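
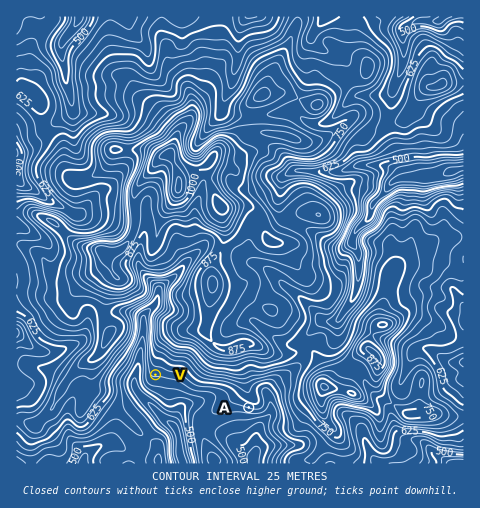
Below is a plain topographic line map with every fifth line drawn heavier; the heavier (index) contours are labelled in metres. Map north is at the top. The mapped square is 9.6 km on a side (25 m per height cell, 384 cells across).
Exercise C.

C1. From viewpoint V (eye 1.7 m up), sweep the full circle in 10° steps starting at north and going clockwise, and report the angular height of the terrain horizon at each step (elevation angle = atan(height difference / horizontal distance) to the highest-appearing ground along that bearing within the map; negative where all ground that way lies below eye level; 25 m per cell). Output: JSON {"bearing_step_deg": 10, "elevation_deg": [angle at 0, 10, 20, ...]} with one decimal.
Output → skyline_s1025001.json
{"bearing_step_deg": 10, "elevation_deg": [7.7, 10.4, 12.5, 13.8, 13.4, 12.8, 12.2, 11.1, 8.4, 5.1, 4.4, 2.2, 1.5, -0.4, -0.0, 0.3, -4.4, -2.3, -0.1, -1.3, -1.4, -1.2, -1.4, 0.1, 2.9, 4.2, 4.7, 5.5, 7.0, 8.2, 9.0, 9.1, 8.7, 7.5, 9.0, 6.5]}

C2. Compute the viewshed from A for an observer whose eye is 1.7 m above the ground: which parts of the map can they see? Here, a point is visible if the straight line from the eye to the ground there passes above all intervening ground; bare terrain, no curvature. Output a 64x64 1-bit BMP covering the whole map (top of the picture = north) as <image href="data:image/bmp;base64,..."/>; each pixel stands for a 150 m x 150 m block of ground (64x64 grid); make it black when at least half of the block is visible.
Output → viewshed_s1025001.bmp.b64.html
<image width="64" height="64" href="data:image/bmp;base64,Qk0+AgAAAAAAAD4AAAAoAAAAQAAAAEAAAAABAAEAAAAAAAACAAATCwAAEwsAAAIAAAAAAAAA////AAAAAAAzBAgP/wAAADMECB//4AAAPwAIH/8AAAAeIDgf/AAAABxwcD//CAAAGHjgP/8QAAAAf+A/xzAAAAB/wA/D8AAAAD+AA8PgAAAAPwAAAeAAAAAeAAAA8AAAAB4AAABgAAAAHgA+AAAAAAAeAB8AAAAAAB8ADwAAAAAADwAPgAAAAAAPAADAAAAAAAcAAAAAAAAABwAAAAAAAAADAAAAAAAAAAAAAAAAAAAAAAAAAAAAAAAAAAAAAAAAAAAAAAAAAAAAAAAAAAAAAAAAAAAAAAAAAAAAAAAAAAAAAAAAAAAAAAAAAAAAAAAAAAAAAAAAAAAAAAAAAAAAAAAAAAAAAAAAAAAAAAAAAAAAAAAAAAAAAAAAAAAAAAAAAAAAAAAAAAAAAAAAAAAAAAAAAAAAAAAAAAAAAAAAAAAAAAAAAAAAAAAAAAAAAAAAAAAAAAAAAAAAAAAAAAAAAAAAAAAAAAAAAAAAAAAAAAAAAAAAAAAAAAAAAAAAAAAAAAAAAAAAAAAAAAAAAAAAAAAAAAAAAAAAAAAAAAAAAAAAAAAAAAAAAAAAAAAAAAAAAAAAAAAAAAAAAAAAAAAAAAAAAAAAAAAAAAAAAAAAAAAAAAAAAAAAAAAAAAAAAAAAAAAAAAAAAAAAAAAAAAAAAAAAAAAAAAAAAAAAAAAAAAAAAAAAAAAAAA=="/>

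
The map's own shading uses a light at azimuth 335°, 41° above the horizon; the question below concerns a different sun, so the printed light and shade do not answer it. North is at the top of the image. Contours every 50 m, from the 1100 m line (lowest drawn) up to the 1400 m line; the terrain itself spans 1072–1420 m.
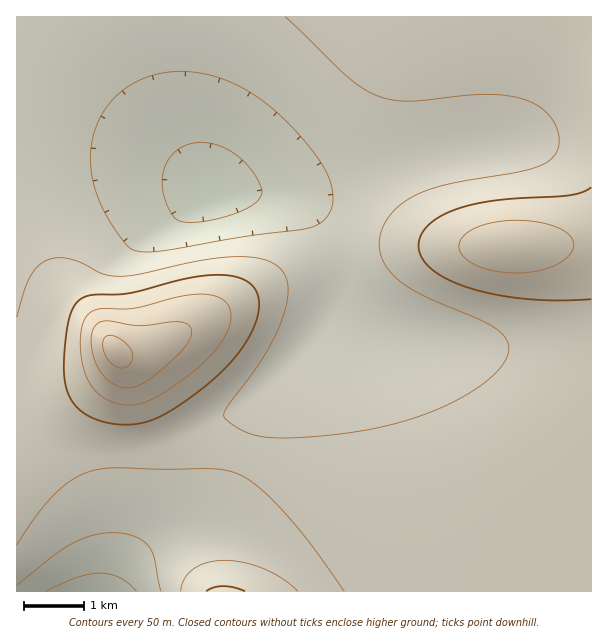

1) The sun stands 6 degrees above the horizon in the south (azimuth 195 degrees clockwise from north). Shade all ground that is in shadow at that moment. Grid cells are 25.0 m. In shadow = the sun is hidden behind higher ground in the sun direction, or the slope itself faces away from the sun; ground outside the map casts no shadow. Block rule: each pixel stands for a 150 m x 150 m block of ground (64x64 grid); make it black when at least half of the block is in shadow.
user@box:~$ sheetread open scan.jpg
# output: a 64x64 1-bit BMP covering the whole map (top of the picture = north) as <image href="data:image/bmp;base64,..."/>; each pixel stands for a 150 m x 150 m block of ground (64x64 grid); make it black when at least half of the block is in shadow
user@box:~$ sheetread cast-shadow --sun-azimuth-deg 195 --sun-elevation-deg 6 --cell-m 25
<image width="64" height="64" href="data:image/bmp;base64,Qk0+AgAAAAAAAD4AAAAoAAAAQAAAAEAAAAABAAEAAAAAAAACAAATCwAAEwsAAAIAAAAAAAAA////AAAAAAAAAAPwAAAAAAAAB+AAAAAAAAAD4AAAAAAAAAHAAAAAAAAAAAAAAAAAAAAAAAAAAAAAAAAAAAAAAAAAAAAAAAAAAAAAAAAAAAAAAAAAAAAAAAAAAAAAAAAAAAAAAAAAAAAAAAAAAAAAAAAAAAAAAAAAAAAAAAAAAAAAAAAAAAAAAAAAAAAAAAAAAAAAAAAAAAAAAAAAAAAAAAAAAAAAAAAAAAAAAAAAAAAAAAAAAAAAAAAAAAAAAAAAAAAAAAAAAAAAAAAAAAAAAAAAAAAAAAAAAAAAAAAAAAAAGAAAAAAAAAA8AAAAAAAAAH4AAAAAAAAA/4AAAAAAAAD/4AAAAAAAAf/8AAAAAAAA//8AAAAAAAD//8AAAAAAAP//4AAAAAAAf//wAAAAAAB///AAAAAAAD//8AAAAAAAP//4AAAAAAAf//gAAAAAAB//+AAAP+AAD//wAAB/8AAH//AAAH/wAAf/4AAAf/AAA//AAAA/8AABgAAAAB/gAAAAAAAAB8AAAAAAAAAAAAAAAAAAAAAAAAAAAAAAAAAAAAAAAAAAAAAAAAAAAAAAAAAAAAAAAAAAAAAAAAAAAAAAAAAAAAAAAAAAAAAAAAAAAAAAAAAAAAAAAAAAAAAAAAAAAAAAAAAAAAAAAAAAAAAAAAAAAAAAAAAAAAAAAAAAAAAAAAAAAA=="/>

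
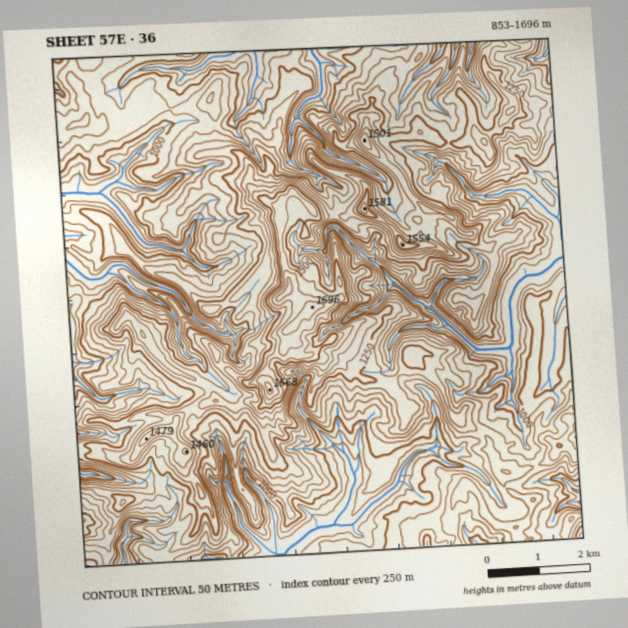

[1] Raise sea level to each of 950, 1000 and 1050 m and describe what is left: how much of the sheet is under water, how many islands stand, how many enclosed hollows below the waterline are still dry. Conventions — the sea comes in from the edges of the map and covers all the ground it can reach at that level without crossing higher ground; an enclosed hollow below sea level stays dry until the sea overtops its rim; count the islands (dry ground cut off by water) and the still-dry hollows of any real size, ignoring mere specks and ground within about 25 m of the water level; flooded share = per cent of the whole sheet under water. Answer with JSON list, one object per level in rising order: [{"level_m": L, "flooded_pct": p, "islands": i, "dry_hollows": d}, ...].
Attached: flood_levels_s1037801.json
[{"level_m": 950, "flooded_pct": 13, "islands": 0, "dry_hollows": 0}, {"level_m": 1000, "flooded_pct": 23, "islands": 0, "dry_hollows": 0}, {"level_m": 1050, "flooded_pct": 35, "islands": 0, "dry_hollows": 0}]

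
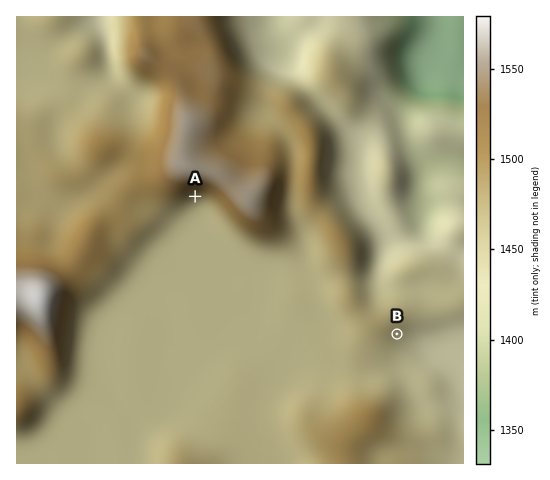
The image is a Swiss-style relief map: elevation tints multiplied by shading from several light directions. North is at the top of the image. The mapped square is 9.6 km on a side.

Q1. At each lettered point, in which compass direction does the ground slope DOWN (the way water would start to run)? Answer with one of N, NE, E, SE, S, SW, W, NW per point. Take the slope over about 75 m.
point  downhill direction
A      S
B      SE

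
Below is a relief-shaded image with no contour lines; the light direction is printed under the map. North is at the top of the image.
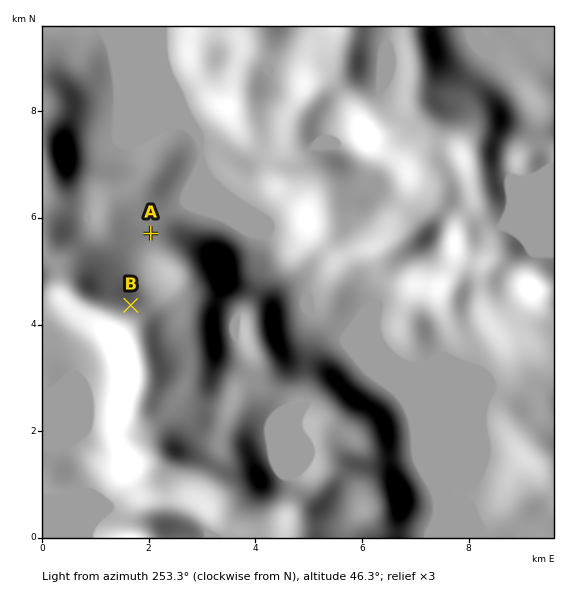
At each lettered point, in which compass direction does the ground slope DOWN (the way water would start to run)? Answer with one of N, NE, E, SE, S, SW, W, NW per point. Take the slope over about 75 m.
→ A N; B N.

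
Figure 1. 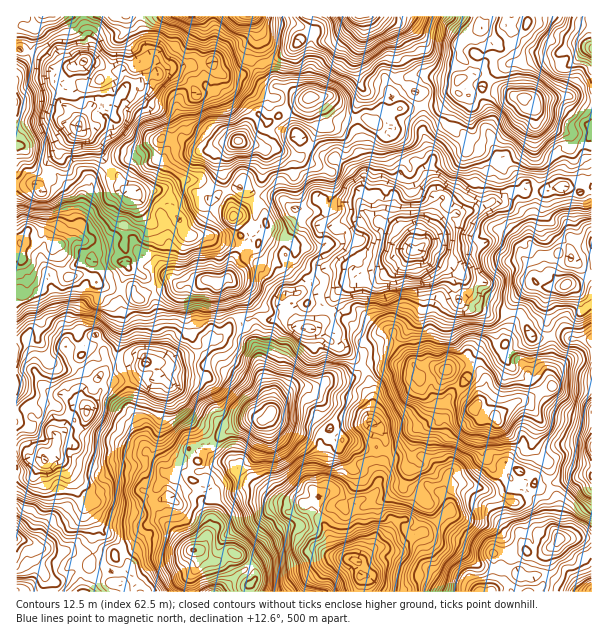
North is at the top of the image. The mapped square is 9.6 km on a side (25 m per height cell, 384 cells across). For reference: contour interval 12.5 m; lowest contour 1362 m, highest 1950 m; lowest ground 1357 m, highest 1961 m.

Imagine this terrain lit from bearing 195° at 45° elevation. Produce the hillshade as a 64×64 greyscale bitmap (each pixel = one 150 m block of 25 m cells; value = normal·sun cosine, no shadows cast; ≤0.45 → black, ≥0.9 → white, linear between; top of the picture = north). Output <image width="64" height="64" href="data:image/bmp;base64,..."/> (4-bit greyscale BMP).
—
<image width="64" height="64" href="data:image/bmp;base64,Qk12CAAAAAAAAHYAAAAoAAAAQAAAAEAAAAABAAQAAAAAAAAIAAATCwAAEwsAABAAAAAAAAAAAAAAABEREQAiIiIAMzMzAERERABVVVUAZmZmAHd3dwCIiIgAmZmZAKqqqgC7u7sAzMzMAN3d3QDu7u4A////AO27mau6mIm93e3e/JiHRCIQATRWaZunZohjRXVVeJq83bl4mpmIis3d3N3sp3UzMzIRNXiJmqhmd1NWd3iJms27qHiIiZmazcy7u8u5YjNERCI2m7h3iGVDNoiKu7urvKqpmZmZqau7q7uqmrlBIjNFVXm7uHZ2ZCJJqqq7u8uqqpmIiIh4u6iImYh3ZBASJXibzMuZmHVmVWiIiamry7qHZVVWdlirqYZUZ2QQABJZq73u3Lu6dniHZUVoeImqqTMzRERmiauqljJWdRABI3mprN3d3LqZqXZTNXd4d1VVEzRVVGeZmZqWVFZkMiEzZ3i8zN3cqby4ZXZmY0VkIhAkRFZmZ3iZmXZnVDMzM0RlaLu7vMzN3bl5qYZBI0IyATIiNWeIeJqoZol0QzNWZ3Z4mZqqve7bmauodlZVRFMhERNVaJmZq6mJqYdlRniamoiIm7qs3KiKuodompdmUxAiRWVoq6qZibuqiHZXmry6q6vMupq7qJqpiaqqmIhSElVVVXiquod5qqmHVGmr3cvd7tuqqqu7upq925iJqWRVVURGiZm6mIiIiIdVi93tzO7/2pq7qrurvN7Kiby6iHc1d2iIiaqql2eZmIm87/3N7u7aqrqqqrze7amszKh4dXmqiXiJmZmFVoiJu87//czczLupmau83v/9zdy6h2dTq8mYmZmYd2RFZni87//sqqqpmHd5vN3e//7/7Kuoh2XMqKmod3dlREQ0aJvv/suZiZhkRXq8zN3f///bvMqYeKmaupZVaHVEUyRoic3cuXaKqFVnq7u7y83d3KvMuIiHiJq6d2ZndkRDJGdniZiXVYq5iJvMy7y7u8qYm8uHiHWpiZh5qGZUMhMzQ0VURVQ2q6mJvM3e3bupiHZ6uYqpd7qIeJu5ZDIRI0QgEzI0M0iqiJmrzd7cu6dWZVZ3m7h5iImqq6h2QyRWdkIzM0QzWIiZmJvMzLq8t1VkM0aahWdWm8u6mZl1Z4mZh3VEZCIzNHd4m9y6mby5d2NEZnZEZ2i8uqqqqnZ4maqql2ZkERABIjWbu6mIqZmXRFZ3ZEZ4irp2mqqpiImqupmHZlMiEAEAFpqZdlZUV4ZEd1RDNXiKuGeZmbqqzM3Ll2d3UzMhNBJYqZhjIyEVdUaWMiMiRYqoiamKzc3u7duXd4ZCMhFFV5qqqXMhEANER4ZEVUNWqqmrqazu3u7dyqmphkMiA1aJqYmpZDIiIREmZmmoearLuqzM7/3d3MzLvMuXVURYmZqoh3ZVMzMgACVWi7qs3M3LzN7/283c3t3e3bqYd5vLmYh2MzREMyESV3isu7zdzd3e7v66zczf7u/u3bmImqmHZlMQJFVVRGeIq83M3cusvN7u26q7m97u//7tuYiIiHZTIQESNVZoeIis7c3uyqqrzdy6mYd6vMzd3cqZq7qZh1QzIgESNWd4eJzcu8yZqpmrqph3ZXqoiZmJh3m8y5iHd3ZTIQE0Zom7qpmIdmi6mrl3d2ZomXVFRDVFaau6mHiJmGUyM0V4q93Jh3dTWambuXd3Z4qXQyIiI0aJmaqZmaqYdVREZ5q7q6mGd3aJmaupiZh4mXVDMiJEaKqZqqqrqqh3Zmd3m7l3eYdniaqJmYeal3iXVWZURGeJmZmYh4iZmIiZqYmaqYZmZkZqmWiHVoh1Z3VWdmiZq6mJmXVFZndmaKu8u5mZuXRURVh4RURVZlRWVGeGi8zNuYmGVWd4dlV6rM3LqHiYZURVZVUgATVlREQ0aYes3MuoiFRXiZp3aKvM3cyodlVFVVZTMQAAAzRDMzRoeby5l1V2RImImYebu83tuqqYZVZVVTIhAAEiNDREVneKu5mGRYdpy4ipiKu7zcuqvMupmGZVMzNFZ1RFZWeaqZu5iahomqzcvMyaq7zMuqzc3My5iIdmd4mphmZleb3dzKmaypq7vMvO3KvMzduqzu7M3Mq7yrupq6hldlaL3e3czM3LvMvMu8y5rN3duqvN7ty7u97czLq7lkZTNZzMvLzN7cze3cyqqYe83dy6qrzN3Lqc7svMurp2VSIliZqrurvLze7cuoiYmszN3dy6vLu6qazduruql1VUESVFabqpl4mr25iGZ5vNy83d3Lvdypmb3u27uqlkI1QzZkJGh3iGd4dmVnZ5rN26vMu5m93KqZvv7sy5h2QkRXiYZEQhJWZWQyRoib3bupq7mIibzKu6vN7tupiIdlVoq6l3ZBAUQyIQJHiKztupmZiImazLvdzd7duoiZmHZ4m7mYl1RWZCAAE1Z3i9zLqGVXiYm7vdzN7syoeKqWVXirqqmHZnh2RDMzRXiKqqmFVFeHZ5q8ypzcqXZoqXVEWJqru5h2ZVZ4dlVWeZhlQyE1iIZ4qquoipdkQjVVVURYiImqqqlkRYl2eGdnZCAAACeId5q6mYiZcyIQASRUVniGZ3mruphnd2eap0MgAQAANVZWeJiIiJhkMhASNEJXmZiIm8y6q6qYibzJdCEjIRIiNEVVVoiHeIhlQ1ZjNHm6u8zN3Km8zMvMzLu4UzMhEhABNERGiZiJmph3eHQqu7zN7d3cu93M7u7cu7lmVDIyIAACRGeJmqqZmZiYdm3MzMzMy8vN7t7u3e3Lp3iXdkISEAEkeHeKqoeKqpmJq7vNy7zMvM3v//7d/+2meZd2MQIzIzV3dViZeJqqqpmZm93Lvd3Lve///c7//ZZ4dVQgAkVWVWdkV4iImZm6iI"/>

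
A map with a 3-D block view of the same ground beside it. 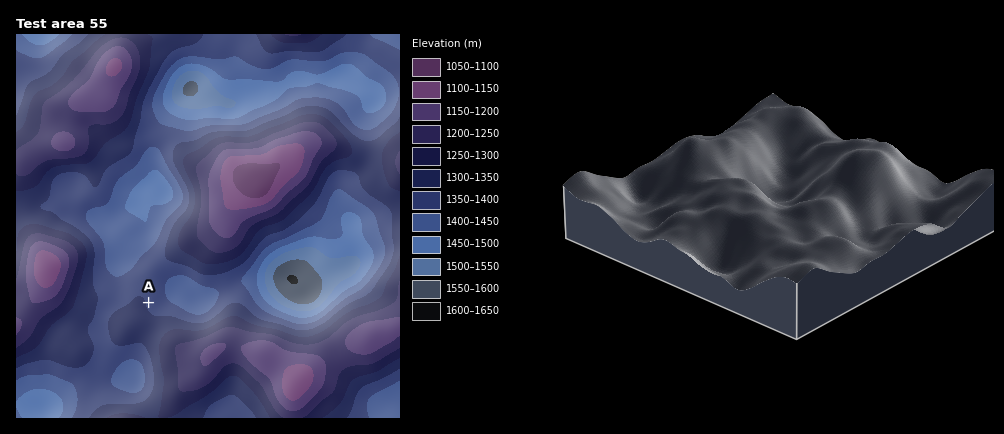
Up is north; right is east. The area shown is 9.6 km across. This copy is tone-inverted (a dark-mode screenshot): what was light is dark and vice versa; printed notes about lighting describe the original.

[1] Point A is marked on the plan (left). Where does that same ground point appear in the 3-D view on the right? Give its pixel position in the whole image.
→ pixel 798 224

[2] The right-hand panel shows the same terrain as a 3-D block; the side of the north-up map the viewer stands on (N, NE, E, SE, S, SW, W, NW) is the SW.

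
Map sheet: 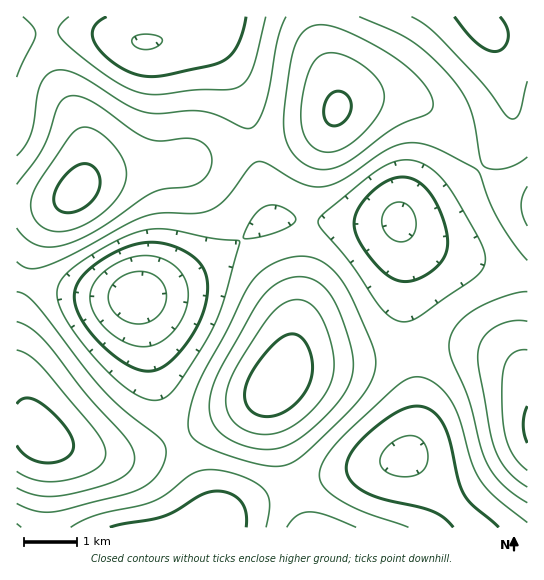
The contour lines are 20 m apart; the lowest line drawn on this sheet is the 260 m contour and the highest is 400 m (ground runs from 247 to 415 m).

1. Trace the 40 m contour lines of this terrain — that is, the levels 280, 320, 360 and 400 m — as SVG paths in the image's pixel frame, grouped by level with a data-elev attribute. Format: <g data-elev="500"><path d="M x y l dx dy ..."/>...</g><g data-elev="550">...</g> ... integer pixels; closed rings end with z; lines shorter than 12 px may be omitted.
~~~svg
<g data-elev="280"><path d="M402 477l-11-3-7-4-4-7 1-6 5-9 9-8 11-4 9 0 6 3 5 7 2 8-1 9-4 7-5 4-7 2z"/><path d="M137 346l-19-8-16-13-10-16-2-8 0-8 3-8 5-7 17-14 20-7 11-1 9 1 16 6 11 11 6 15-1 16-7 17-13 15-14 8z"/><path d="M395 241l-6-4-4-6-3-6 0-7 2-7 5-5 5-3 7-1 6 3 6 6 3 8 0 8-2 7-5 6-7 2z"/><path d="M141 49l-6-3-3-4 1-4 4-2 14-2 8 3 3 2-1 4-5 4-7 2z"/></g><g data-elev="320"><path d="M71 527l11-6 15-6 56-13 13-8 25-20 10-3 9-1 13 1 17 4 14 7 9 7 5 6 2 8-4 24"/><path d="M408 527l-43-15-24-11-17-14-4-6-1-7 2-8 5-9 19-23 53-49 9-6 10-2 8 1 8 4 14 13 11 20 13 46 9 18 15 18 32 26"/><path d="M147 399l-14-6-16-13-20-20-19-23-12-18-7-14-2-12 3-11 10-12 23-16 29-16 21-8 12-1 12 0 46 9 26 3 0 4-17 60-7 18-9 18-24 38-11 14-10 7z"/><path d="M398 321l-9-5-10-10-26-40-32-37-3-7 1-4 6-5 51-42 17-9 16-2 10 2 10 5 9 7 9 11 32 54 5 12 1 10-2 8-7 8-54 38-13 6z"/><path d="M243 238l3-8 7-12 6-8 7-4 8-1 8 2 9 6 5 5 0 3-4 4-13 6-21 6z"/><path d="M527 81l-8 32-4 5-5 0-5-4-22-31-41-43-16-15-15-8"/><path d="M23 17l10 10 3 8-19 42"/><path d="M266 17l-13 50-6 12-6 7-12 4-34 0-40 5-17-3-17-7-24-16-28-23-8-8-3-7 2-6 9-8"/></g><g data-elev="360"><path d="M17 488l14 6 15 2 16 0 20-5 27-7 14-7 8-8 4-11-3-9-6-11-40-44-39-50-16-15-14-7"/><path d="M257 449l12 0 12-1 10-5 11-6 17-15 16-16 10-13 6-14 2-12-1-13-12-41-7-14-6-9-8-7-9-5-12-1-12 2-11 6-10 9-11 15-30 53-12 25-2 12-1 11 2 9 5 8 6 7 10 7 11 4z"/><path d="M527 321l-17 0-18 8-11 12-2 8-1 8 11 72 6 21 6 11 7 10 9 9 10 7"/><path d="M17 228l10 12 12 6 15 1 17-4 30-15 52-35 12-4 24-2 10-5 6-4 4-7 3-6 0-8-4-10-9-6-12-3-25 3-13-2-15-8-41-29-12-5-10-1-6 2-6 6-16 43-8 14-18 23"/><path d="M527 186l-4 9-2 10 2 10 4 11"/><path d="M315 169l15 0 15-6 49-35 33-14 5-4 1-5-2-10-8-12-11-12-15-12-19-12-25-13-18-7-13-2-9 1-7 3-6 6-5 10-5 22-6 51 1 17 6 15 11 12z"/></g><g data-elev="400"><path d="M17 445l5 8 7 5 9 4 9 1 11-1 8-4 6-5 2-7-2-8-6-11-11-12-12-10-9-6-7-1-5 1-5 5"/><path d="M259 415l12 1 14-5 13-10 10-14 4-14 0-15-6-15-8-8-9-1-12 7-16 18-12 18-4 13 0 11 5 9z"/><path d="M527 406l-3 8-1 11 1 9 3 9"/><path d="M66 213l9-1 8-4 8-6 6-8 3-8 0-8-3-8-6-5-8-1-8 3-9 7-8 12-4 9 0 8 5 7z"/><path d="M330 125l5 1 6-2 5-5 4-6 1-7-1-7-3-4-5-3-5-1-4 2-8 9-1 13 2 6z"/></g>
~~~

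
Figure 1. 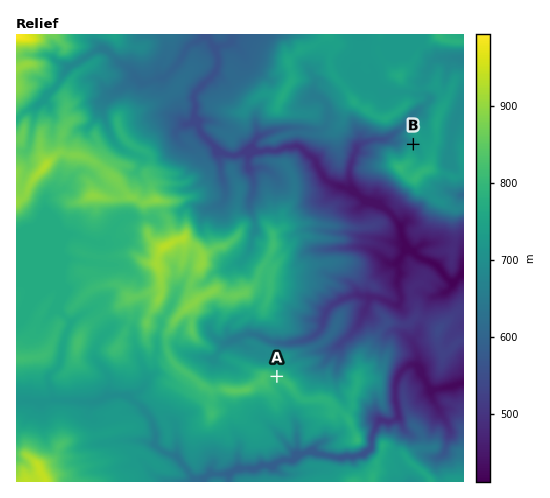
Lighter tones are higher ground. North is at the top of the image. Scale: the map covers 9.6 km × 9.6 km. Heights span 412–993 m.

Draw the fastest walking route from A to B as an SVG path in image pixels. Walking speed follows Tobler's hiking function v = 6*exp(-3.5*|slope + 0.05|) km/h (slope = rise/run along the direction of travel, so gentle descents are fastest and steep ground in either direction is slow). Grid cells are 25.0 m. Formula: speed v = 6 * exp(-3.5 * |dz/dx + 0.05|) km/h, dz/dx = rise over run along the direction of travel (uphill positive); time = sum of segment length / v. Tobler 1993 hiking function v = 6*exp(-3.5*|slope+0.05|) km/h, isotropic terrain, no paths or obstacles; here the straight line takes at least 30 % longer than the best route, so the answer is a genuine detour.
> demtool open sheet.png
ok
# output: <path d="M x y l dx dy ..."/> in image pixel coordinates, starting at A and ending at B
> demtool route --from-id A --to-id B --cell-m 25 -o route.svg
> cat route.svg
<path d="M277 376l3-3 10-5 18-18 7-4 8-8 5-9 0-14 4-7 3-4 1-2 4-4 11-6 4-3 9-5 3-2 1-2 0-3 3-7 0-2 1-2 0-13 2-3 3-3 5-8 7-4 3-3 1-3 0-10 2-2 0-24-7-14-6-6-3-4 0-3 2-2 2-2 3-7 2-1 2-2 3 0 3 2 3 0 3-2 7-7 2-1 2 0"/>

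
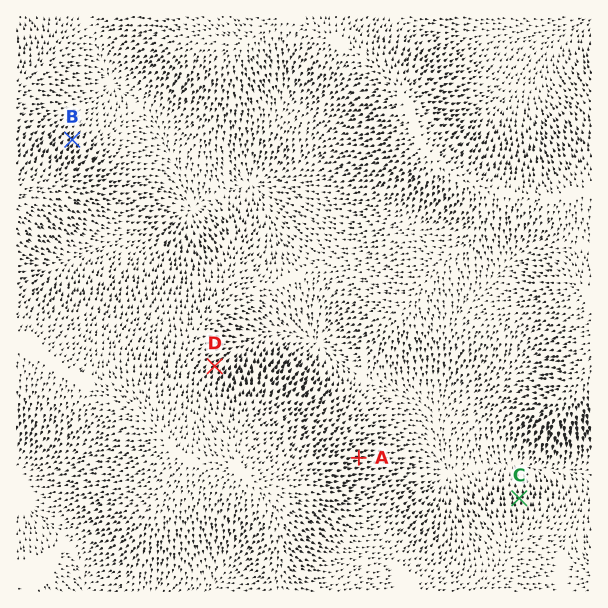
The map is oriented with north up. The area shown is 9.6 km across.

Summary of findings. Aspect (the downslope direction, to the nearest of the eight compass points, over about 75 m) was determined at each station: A E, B NE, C N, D NE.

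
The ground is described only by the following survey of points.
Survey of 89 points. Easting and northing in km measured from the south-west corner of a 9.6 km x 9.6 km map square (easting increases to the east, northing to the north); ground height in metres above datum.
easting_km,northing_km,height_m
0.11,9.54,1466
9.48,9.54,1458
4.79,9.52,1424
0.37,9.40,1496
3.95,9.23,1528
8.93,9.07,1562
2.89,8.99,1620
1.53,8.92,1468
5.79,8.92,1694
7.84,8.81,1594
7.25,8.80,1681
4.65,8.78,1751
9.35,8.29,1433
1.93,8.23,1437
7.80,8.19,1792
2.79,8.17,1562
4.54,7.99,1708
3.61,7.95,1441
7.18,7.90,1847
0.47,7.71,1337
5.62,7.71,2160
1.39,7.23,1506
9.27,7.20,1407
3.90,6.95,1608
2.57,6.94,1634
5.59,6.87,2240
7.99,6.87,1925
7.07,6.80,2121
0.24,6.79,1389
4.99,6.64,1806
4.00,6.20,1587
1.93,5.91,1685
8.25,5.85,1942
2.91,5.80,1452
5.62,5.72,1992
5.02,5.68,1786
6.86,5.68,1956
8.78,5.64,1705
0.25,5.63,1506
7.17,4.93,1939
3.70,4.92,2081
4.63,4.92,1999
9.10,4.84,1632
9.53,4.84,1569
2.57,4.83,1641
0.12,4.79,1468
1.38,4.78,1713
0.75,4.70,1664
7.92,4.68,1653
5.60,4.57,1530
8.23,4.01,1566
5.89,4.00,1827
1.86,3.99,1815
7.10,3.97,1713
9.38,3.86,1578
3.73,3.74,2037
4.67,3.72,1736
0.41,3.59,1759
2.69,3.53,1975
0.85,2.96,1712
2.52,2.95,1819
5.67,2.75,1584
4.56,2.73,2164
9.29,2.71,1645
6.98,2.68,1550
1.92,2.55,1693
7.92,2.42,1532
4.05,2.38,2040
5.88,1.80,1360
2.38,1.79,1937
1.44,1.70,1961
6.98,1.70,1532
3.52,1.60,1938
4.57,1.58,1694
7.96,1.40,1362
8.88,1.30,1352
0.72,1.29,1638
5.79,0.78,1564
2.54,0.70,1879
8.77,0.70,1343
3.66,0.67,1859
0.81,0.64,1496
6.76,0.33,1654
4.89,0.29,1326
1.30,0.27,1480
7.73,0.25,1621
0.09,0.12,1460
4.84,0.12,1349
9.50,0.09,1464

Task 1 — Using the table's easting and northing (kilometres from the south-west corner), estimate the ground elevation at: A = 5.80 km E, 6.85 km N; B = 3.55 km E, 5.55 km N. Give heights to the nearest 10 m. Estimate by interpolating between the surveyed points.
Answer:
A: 2290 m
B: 1680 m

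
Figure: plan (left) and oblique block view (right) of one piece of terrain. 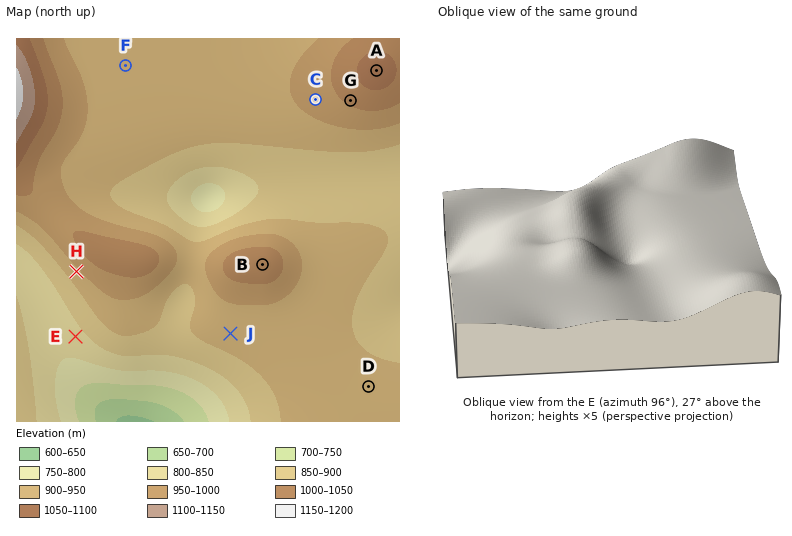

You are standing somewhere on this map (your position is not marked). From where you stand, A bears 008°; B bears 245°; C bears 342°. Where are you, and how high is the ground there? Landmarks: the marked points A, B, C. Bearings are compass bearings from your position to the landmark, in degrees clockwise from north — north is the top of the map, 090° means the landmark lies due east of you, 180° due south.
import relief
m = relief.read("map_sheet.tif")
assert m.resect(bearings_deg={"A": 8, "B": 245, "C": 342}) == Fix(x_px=355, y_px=221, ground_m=900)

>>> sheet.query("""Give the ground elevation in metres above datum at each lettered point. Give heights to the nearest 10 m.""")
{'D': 920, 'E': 830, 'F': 940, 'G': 1010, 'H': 940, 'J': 920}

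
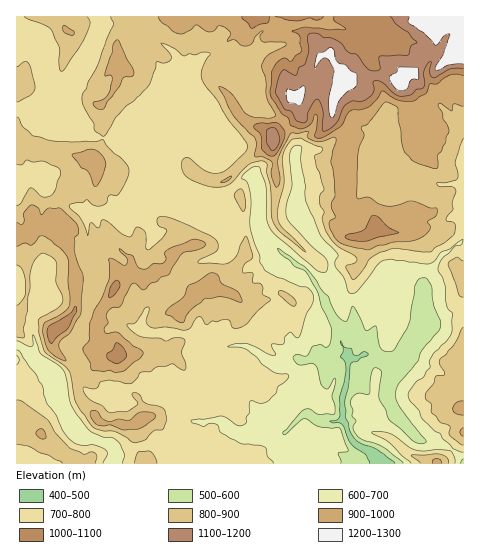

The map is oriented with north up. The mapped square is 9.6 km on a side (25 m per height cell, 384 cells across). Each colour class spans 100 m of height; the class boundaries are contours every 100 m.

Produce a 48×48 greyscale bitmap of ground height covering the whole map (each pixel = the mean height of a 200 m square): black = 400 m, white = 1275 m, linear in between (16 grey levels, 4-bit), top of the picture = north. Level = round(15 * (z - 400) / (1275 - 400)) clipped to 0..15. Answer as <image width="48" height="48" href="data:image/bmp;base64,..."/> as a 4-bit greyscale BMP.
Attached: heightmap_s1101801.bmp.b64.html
<image width="48" height="48" href="data:image/bmp;base64,Qk32BAAAAAAAAHYAAAAoAAAAMAAAADAAAAABAAQAAAAAAIAEAAATCwAAEwsAABAAAAAAAAAAAAAAABEREQAiIiIAMzMzAERERABVVVUAZmZmAHd3dwCIiIgAmZmZAKqqqgC7u7sAzMzMAN3d3QDu7u4A////AGZnd4h1VWd2ZmZmZmZlVVREQzIRJGeIZGd4h3ZlVWd2ZmZmZmZVRFREQyETVmVVVXiIhlVVVnd2ZmZmZVVVRFVEQiNFZUNFZ4iYZUVneIh3dmZVVVREREVEQkVVRDRWeIiHVVaZmZmHZlVVVVVEREQiIkREM0VneIh2VViXd4mIZmZmZlVVVUNEIkRDM0Z4iXZlVXh3Znd2ZmZmZlVVVUREIkRDNFZ4iWZVRXdmZnZmVmdmZlVVVURDIjMzNGd4iGZVRXd3d3ZmVmZmZmZlVURDMjNDNFZ3iGVVVoiIiHdmZnZmZmZlVUQzMjMzM0VneFVVV4iZqYh3d3ZmZmZVREQyMiMzIzRXiFVWmImqu5mIh2ZWZmVVRDMzISIjMzRXeFVpmImqqpiHh2ZVVVVVVEQzIiIzMzNFeHZ6qHiZqYd3d2ZmZmZmVVREIyM0QzM0V3Z6uoiZh3d3d3Z2Z3ZmZVREIzM0QzM0V4Z4q5iZh3d4iYd3d3dmZmVDMzRERDM0VnZneaeZiHd4mZiHiId3Z2VDRERERDM0VndmeKd6qYd3iamIiYd3d2ZDVERERDM0Z3dmeJh5qYiHeJqZmYd3dmU0RVVEREM0Z3dneJh4qpmYiImZiId2ZVRFRmVURENFZ3d3eJh3mZmZmHiIiHdlVERVV3ZVRERFd3d3eJh4mZiJmHd3d3ZUREVlZ3dlVVVVd4h3iYd4iYd4mYh3Z4ZURGZVVnh2ZmdlZpmImYd4iId3iZmHZnZERnVVeZqZiIh3ZZmZqZd4h3dneIh2ZmVFZ1VXmru6qqmHdpmaqZd3dndnd3ZmVmRGdVVomqq6qqmHdomZqXZmZmZndmZVVmRHZVVomZqqqpmYdnmIh3Z2ZmZmZlVVVnRHZVV4mZmZmZmYdnd3iHeHdlZVVVVVZ3VHZVZ4mZmIiIiIdnd3eIeId2VVVVZmZmRXdVVompiIiIiHdnd3d4iYh2ZlZniIh1RYhVZ4mpiIiId3dnd3d4mZiGZmZ3d3eGVpdVZ4mpiIiIiIhnd3eJmph2ZWZ3dmZ4d5dVZ4mpiIiJmYhneIiImYdmZmZnZmZnirhVZ4mpiIiJmZh4d3d3d3ZmVmZmZmZni9t2eImpiIiaqZh3d2ZmZ3dmZmZmZmZ4m9uZm7qpiIiaqZh3ZmZmZ3dmZmZmZmaJqqq8u9upmIiaqph3ZmZmeId2ZmZmZmeZiIrNu92qmYiaqpiHZmZmeZh3ZmZmZniYeJzezO7LuomqqZmXdmZmeIiHdmZmZnmHeL3u3O7d26vMqZmohmZmeImId2ZmZ4h3eL3e3d/u3M7tyqqodmdmaImYh2ZmaId3eLzN3d7u3N7u3Lqndmd2Z4mYh3dmaHd3iau83d7tzN3u3O3GZmd2ZomYd3d3d3d3iJqr3u3cvMzN3e/2ZmeHZnmId3d3d4iIiImaze3Lu7u83d71VmeIdniId3iIiIiZmZmazcy7u7u83u7lZniYdmeId4iZiYiaqZqqu6qru7vN7+7md4iIdmeHeJmZmZmqu6qqqqq7u7ze/+7g=="/>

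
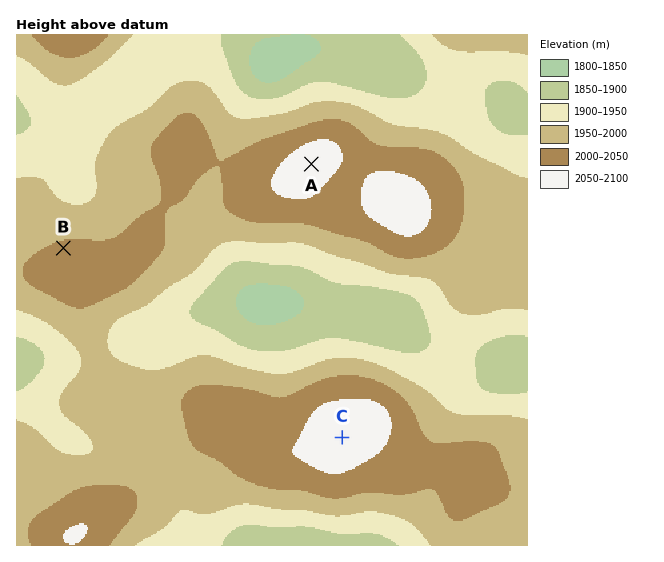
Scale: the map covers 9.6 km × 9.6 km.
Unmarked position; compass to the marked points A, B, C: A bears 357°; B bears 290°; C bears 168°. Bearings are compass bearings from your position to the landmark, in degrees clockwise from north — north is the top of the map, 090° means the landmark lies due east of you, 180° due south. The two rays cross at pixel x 321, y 342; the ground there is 1900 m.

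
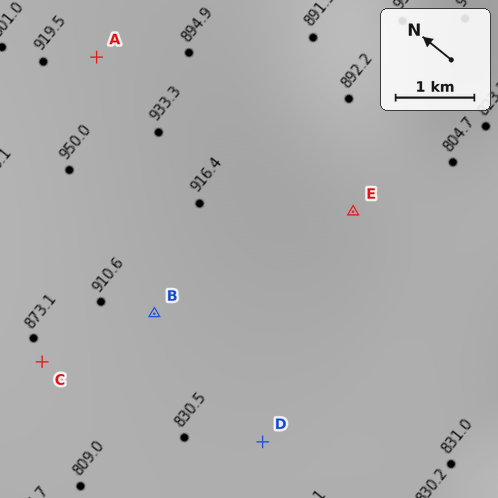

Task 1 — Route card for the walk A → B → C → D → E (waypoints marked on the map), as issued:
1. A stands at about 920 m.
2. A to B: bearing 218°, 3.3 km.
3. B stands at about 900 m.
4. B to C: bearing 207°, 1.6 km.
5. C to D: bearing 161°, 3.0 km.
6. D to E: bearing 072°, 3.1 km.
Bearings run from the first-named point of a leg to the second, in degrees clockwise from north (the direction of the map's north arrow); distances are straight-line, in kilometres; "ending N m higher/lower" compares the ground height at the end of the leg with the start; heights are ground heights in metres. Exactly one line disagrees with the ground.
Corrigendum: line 4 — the bearing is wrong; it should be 298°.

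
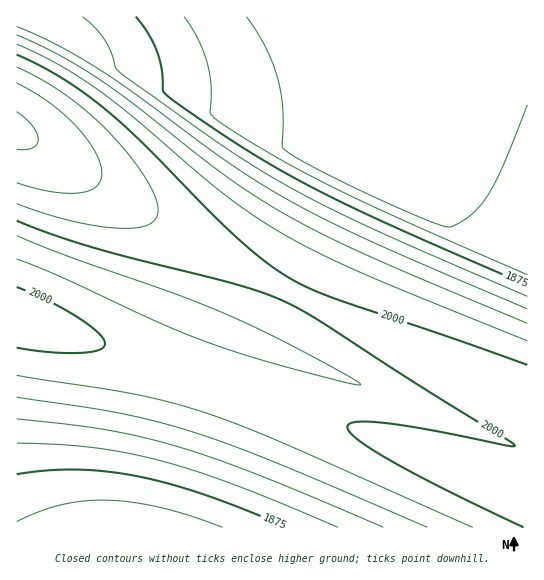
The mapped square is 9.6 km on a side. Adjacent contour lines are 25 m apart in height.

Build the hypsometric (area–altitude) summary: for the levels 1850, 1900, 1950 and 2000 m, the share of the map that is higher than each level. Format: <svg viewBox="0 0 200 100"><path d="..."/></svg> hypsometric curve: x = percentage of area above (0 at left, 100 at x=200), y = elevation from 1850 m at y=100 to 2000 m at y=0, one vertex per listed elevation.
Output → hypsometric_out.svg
<svg viewBox="0 0 200 100"><path d="M151 100l-22-33-22-34-65-33"/></svg>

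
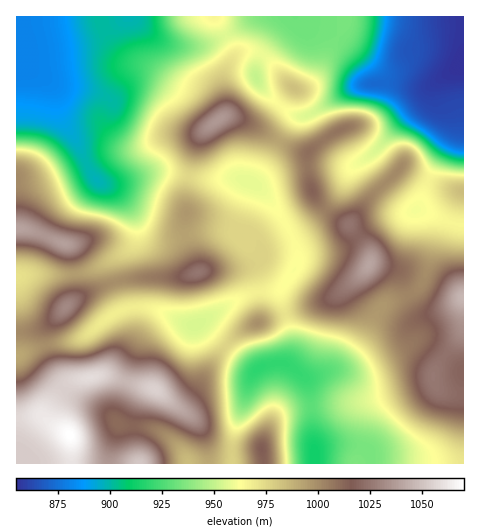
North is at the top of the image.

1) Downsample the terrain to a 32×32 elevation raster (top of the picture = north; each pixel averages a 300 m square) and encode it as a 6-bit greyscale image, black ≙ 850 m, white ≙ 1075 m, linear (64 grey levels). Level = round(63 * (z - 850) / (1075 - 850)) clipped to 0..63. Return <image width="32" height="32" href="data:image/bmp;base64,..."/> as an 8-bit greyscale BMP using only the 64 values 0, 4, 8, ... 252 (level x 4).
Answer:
<image width="32" height="32" href="data:image/bmp;base64,Qk02CAAAAAAAADYEAAAoAAAAIAAAACAAAAABAAgAAAAAAAAEAAATCwAAEwsAAAABAAAAAAAAAAAAAAEBAQACAgIAAwMDAAQEBAAFBQUABgYGAAcHBwAICAgACQkJAAoKCgALCwsADAwMAA0NDQAODg4ADw8PABAQEAAREREAEhISABMTEwAUFBQAFRUVABYWFgAXFxcAGBgYABkZGQAaGhoAGxsbABwcHAAdHR0AHh4eAB8fHwAgICAAISEhACIiIgAjIyMAJCQkACUlJQAmJiYAJycnACgoKAApKSkAKioqACsrKwAsLCwALS0tAC4uLgAvLy8AMDAwADExMQAyMjIAMzMzADQ0NAA1NTUANjY2ADc3NwA4ODgAOTk5ADo6OgA7OzsAPDw8AD09PQA+Pj4APz8/AEBAQABBQUEAQkJCAENDQwBEREQARUVFAEZGRgBHR0cASEhIAElJSQBKSkoAS0tLAExMTABNTU0ATk5OAE9PTwBQUFAAUVFRAFJSUgBTU1MAVFRUAFVVVQBWVlYAV1dXAFhYWABZWVkAWlpaAFtbWwBcXFwAXV1dAF5eXgBfX18AYGBgAGFhYQBiYmIAY2NjAGRkZABlZWUAZmZmAGdnZwBoaGgAaWlpAGpqagBra2sAbGxsAG1tbQBubm4Ab29vAHBwcABxcXEAcnJyAHNzcwB0dHQAdXV1AHZ2dgB3d3cAeHh4AHl5eQB6enoAe3t7AHx8fAB9fX0Afn5+AH9/fwCAgIAAgYGBAIKCggCDg4MAhISEAIWFhQCGhoYAh4eHAIiIiACJiYkAioqKAIuLiwCMjIwAjY2NAI6OjgCPj48AkJCQAJGRkQCSkpIAk5OTAJSUlACVlZUAlpaWAJeXlwCYmJgAmZmZAJqamgCbm5sAnJycAJ2dnQCenp4An5+fAKCgoAChoaEAoqKiAKOjowCkpKQApaWlAKampgCnp6cAqKioAKmpqQCqqqoAq6urAKysrACtra0Arq6uAK+vrwCwsLAAsbGxALKysgCzs7MAtLS0ALW1tQC2trYAt7e3ALi4uAC5ubkAurq6ALu7uwC8vLwAvb29AL6+vgC/v78AwMDAAMHBwQDCwsIAw8PDAMTExADFxcUAxsbGAMfHxwDIyMgAycnJAMrKygDLy8sAzMzMAM3NzQDOzs4Az8/PANDQ0ADR0dEA0tLSANPT0wDU1NQA1dXVANbW1gDX19cA2NjYANnZ2QDa2toA29vbANzc3ADd3d0A3t7eAN/f3wDg4OAA4eHhAOLi4gDj4+MA5OTkAOXl5QDm5uYA5+fnAOjo6ADp6ekA6urqAOvr6wDs7OwA7e3tAO7u7gDv7+8A8PDwAPHx8QDy8vIA8/PzAPT09AD19fUA9vb2APf39wD4+PgA+fn5APr6+gD7+/sA/Pz8AP39/QD+/v4A////AOTk6Ozo3NDU3NS8oJigmJCkuKR0UEhQXGBgZGx4fICI5OTs9PDcxMTIwLCkqKyckKC0oHBQSFBcYGBkcHiAiJDo7PD07NS8tLiwrLTAvKCEjKCYdFRQWGBkaGx4iJCYoOjs7OzkzLi4vMDI0NDAnHRwhIx0XFhgbHB0fIicqLC04Ojo5ODQxMTQ2NzYyLiYbFxsdGhcWGRwdHiEmKy8wMDI2OTk5ODc2Nzk4My4sJRoVFhgXFRUYGhwfIygtMTEwLDE2ODk5OTY1NTQuKiolGxQUFBQUFRYYGx8kKS4xMTAoKy8wMDI0Mi8vLSckJSUeFxUUFBUXGBkdIiYqLTAwMCkqKigmJywtKykmIh8gIyMfHBkYGBscHiElKCssLjAxKiwtKiUiJCcnJSIfHh4gJCcmIh4eISIkJicqLC0uMDMoKy8wKyQiIiMiIB4eHh4hJigkIiUoKiopKSosLS8xNCUoLjIwKiUjIiIhIiIgHx8hIyEiJywvLywqKSosLjI2IyUpLS0sKSgnKCgqKiglIiEhICAkKi8xMS4rKyssMTUjJCYoKSgoKSorLC4wLysmJCMhICEmLDA0My8tKyotMCUnKi0sKCYlJicpKy0uKiYkJCIgICMpLjM0MCwrKSoqLS8yNDItKCQiJCYoKSkmJCMkIiAgIyktMDItKScmJiU0NDMxLy0oIyAiJSgoJiQjIyMiICElKy8wLSgjIiIiITMxLSkmJCAcHB8kKCgnJCMjIiAgJCgsMC8qJCAfICAhLiwoIhwYFRUYHSMnKCYjIiAgHyIoLCorLColIR8gISMqKCUeFRAPERYbISUlIyEfHx4gJCstKCUnKigkISAjJSonIhoRDg8SFhoeIiMiIB8eHyEmKyslISImKSkkISEhJyQeFQ8OERUZHB8jJiUiICAhIycsKiUgHyAlKSUdGBQeHBYQDQ8TFxsfIiYrLCckJCUmKSwsKCQhHh8jIBUNCRIRDw0NDxEVGiAkKC8yLysqKSgmJikrKichGxgTCwYFDAwLCw0PEBEXHiMmLDI0MS4qJSEfISYpKCIXDggFBAQLCgoLDA4ODxQbHyIlKzAwKiQhICAdHBsaFg8JBQMDAwkJCQoLDQ4PEhgcHyIlKSkjHyAkJCAYEAsJCAYEAwMDCQkJCgsNDxETFhoeICMlIx4dISQiHxkQCQcGBQQDAgIJCQkKCw4QEhMVFxodHyIiHx4gHxwaGRQPCgcFBAMCAQkJCQoLDQ8REhMUFhkbHiEgHh0aGBgYFhMNBwUEBAICCQkJCgwODg8PEBMWGhwdHh0cGhgXFxcXFhAJBQQEAwIJCQkKDA4ODg4PFBodHx8dGhkYFxcXFxgWEQoGBQMCAg="/>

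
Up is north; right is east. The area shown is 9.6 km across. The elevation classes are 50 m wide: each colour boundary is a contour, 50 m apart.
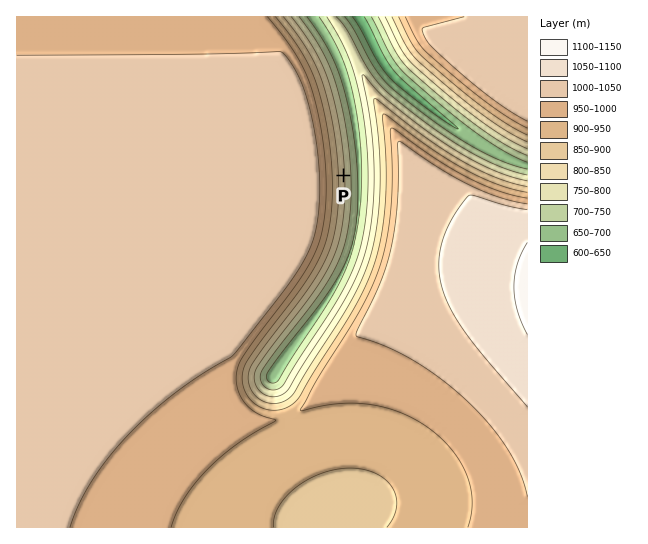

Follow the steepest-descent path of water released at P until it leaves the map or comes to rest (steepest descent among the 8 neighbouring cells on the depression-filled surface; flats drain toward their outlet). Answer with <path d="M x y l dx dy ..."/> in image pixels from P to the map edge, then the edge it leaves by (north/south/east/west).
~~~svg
<path d="M343 175l16 0-1-33-1-1 0-10-2-1 0-8-1-1 0-6-1-1 0-7-3-6 0-6-3-6 0-4-4-10-2-10-3-4 0-3-12-23-13-18"/>
exit: north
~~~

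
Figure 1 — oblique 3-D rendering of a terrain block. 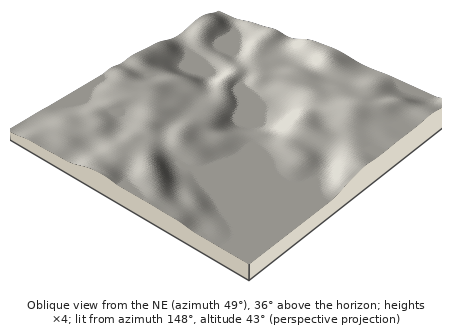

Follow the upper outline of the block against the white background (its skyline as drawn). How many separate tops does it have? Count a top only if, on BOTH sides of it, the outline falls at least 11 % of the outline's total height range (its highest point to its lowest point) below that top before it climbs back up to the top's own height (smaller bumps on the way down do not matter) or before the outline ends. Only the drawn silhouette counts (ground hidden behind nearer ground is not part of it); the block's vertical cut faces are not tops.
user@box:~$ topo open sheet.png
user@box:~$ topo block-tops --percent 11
1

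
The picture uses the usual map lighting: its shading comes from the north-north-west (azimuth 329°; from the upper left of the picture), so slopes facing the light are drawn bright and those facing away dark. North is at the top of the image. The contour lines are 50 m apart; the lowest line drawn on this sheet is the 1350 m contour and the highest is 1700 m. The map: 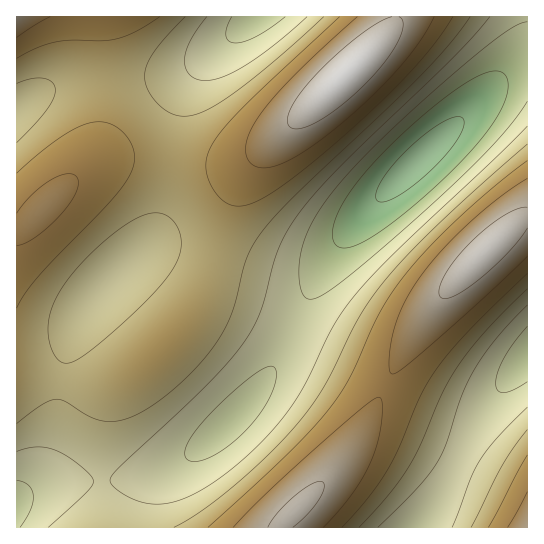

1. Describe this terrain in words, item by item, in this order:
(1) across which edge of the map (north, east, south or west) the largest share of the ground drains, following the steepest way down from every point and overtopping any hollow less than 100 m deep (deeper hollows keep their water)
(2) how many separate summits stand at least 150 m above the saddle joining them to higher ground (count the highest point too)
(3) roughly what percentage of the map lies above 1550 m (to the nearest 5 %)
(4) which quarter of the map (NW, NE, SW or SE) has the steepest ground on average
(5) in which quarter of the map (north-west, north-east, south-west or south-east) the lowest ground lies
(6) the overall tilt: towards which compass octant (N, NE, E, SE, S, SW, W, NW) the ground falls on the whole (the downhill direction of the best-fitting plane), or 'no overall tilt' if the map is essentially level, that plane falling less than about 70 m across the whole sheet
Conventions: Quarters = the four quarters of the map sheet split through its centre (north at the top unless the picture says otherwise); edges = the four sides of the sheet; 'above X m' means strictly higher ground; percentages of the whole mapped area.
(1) Drainage is mainly to the east: more ground falls towards that edge than towards any other.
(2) Counting only tops that stand 150 m proud, the map has 3 summits.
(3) About 55 % of the map lies above 1550 m.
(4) The steepest ground, on average, is in the north-east quarter.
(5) The lowest ground is in the north-east quarter.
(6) There is no overall tilt: the best-fitting plane is nearly level.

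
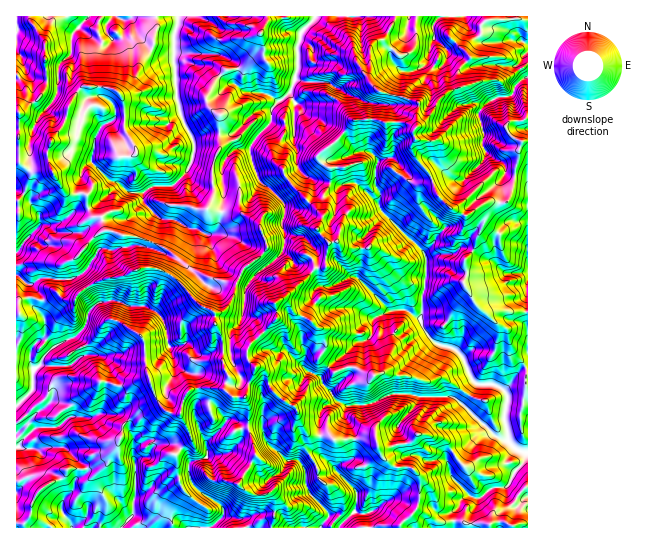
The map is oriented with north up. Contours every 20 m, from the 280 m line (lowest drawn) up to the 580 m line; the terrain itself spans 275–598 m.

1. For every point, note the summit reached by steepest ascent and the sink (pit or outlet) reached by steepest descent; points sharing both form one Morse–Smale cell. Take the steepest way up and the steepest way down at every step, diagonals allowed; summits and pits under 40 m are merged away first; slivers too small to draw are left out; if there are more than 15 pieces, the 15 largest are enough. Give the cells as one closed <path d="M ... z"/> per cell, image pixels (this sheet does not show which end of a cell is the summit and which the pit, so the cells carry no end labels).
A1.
<path d="M355 183l-13 2-13-2-5 11 0 21-7 14 12 14-4 14 0 9-10 2-24 24-16 11 2 15-26 25-4 8 1 10 19 12 4 16 10 10 15 10 1 8 10 16 7 3 15-1 5 5 41-3 6 18 9 9 4 3 15 0 11 10 0 21-3 9-17 18 1 3 126 0 1-215-33-2-9 2-5-4-17-24 3-8-2-18 7-8-3-3-10 0-5 5-17 2-11 4-7-13-38-35-4-10z"/><path d="M155 268l-14 0-18 8-26 5-14 8-9 11-8 0-11-7-10 7-18-3-8 5 0 11-3 1 1 214 7-1 0-4 7-8 1-12 10-15 11-7 9-2 5-10 22-1 20-13 10-12 4-17 18-14 14-7 4-1 12 9 9 1 21 45 4 0 5-4 17-2 13-11 1-15-4-5 10 2 2-14-4-13-11 0-9-7 4-13-6-15 0-23-8-16 0-10-20-12-22-25z"/><path d="M129 19l-6 2 1 12-5 6-4 1-6-3-3-9-3 4-6 3-8 0-11-7-6 7-1 19-12 12-2 27-4 8-8 10-4 0-7-8-3 0-12 10 1 50 11 8 20-2 10 18 6 6 18 0 2 2 2 13 8-4 22-19 10 7 13 1 9-6 19 0 5-3 13-14 7-20-3-13-9-16-7-26-3-33 2-8-13-1-12-5-11-11-7-16z"/><path d="M221 76l-5 3-9 18 2 10 11 8 0 34-8 20 1 28-5 12 10 3 24 1 8 4 10 8 7 18-3 10-21 17-14 35-7 7-7 2 0 9 8 16 0 23 6 15-4 13 9 7 11 0 4-16 7-14-8-6-1-10 4-8 26-25-2-15 16-11 24-24 10-2 0-9 4-14-12-14 7-14 0-21 5-11-22-6-7-6-3-5 0-16-4-9 2-39-6-9-11 8-12-8-20-1z"/><path d="M179 59l-6 0 3 36 7 26 12 24-7 25-13 14-5 3-19 0-9 6-13-1-10-7-31 24 6 8 9 2 0 6 3 6 45 10 22 12 4 6 0 4-6 12 31 32 17 6 10-8 14-35 21-17 3-10-7-18-10-8-8-4-24-1-10-3 5-12-1-28 8-20 0-34-11-8-2-10 13-22-11-10-12 0z"/><path d="M159 404l-18 8-18 13-4 18-10 12-20 13-22 1-5 10-9 2-11 7-10 15-1 12-7 8 0 4 247 1 3-15-17 0-15 6-19-3 0-9-21-14-10-10-3-6 0-14 10-3 1-5-20-41-9-1z"/><path d="M527 52l-13 15-43 0-5-4-4 2-3 6 1 16-13 5-10 10-10 17-14 12 0 22 18 22 5 18 13 14 14 8 6 0 20-14 17 2 5-8 10-53-13-9-1-8 3-4 11 0 7-3z"/><path d="M259 367l-4 2-10 26 4 15-1 15 13 0 6 17 7 7 12 11 12 0 3 3 4 7 0 13 6 12 13 12 5 8-8 12 78 1 1-3 17-18 3-9 0-21-11-10-15 0-4-3-9-9-6-18-41 3-5-5-15 1-7-3-10-16-1-8-15-10-10-10-4-16z"/><path d="M373 16l-58 0-15 19-3 11 0 25-8 22 6 9-2 39 4 9-1 12 4 9 14 9 17 2 0-13-12-10 0-4 16-12 19-23 19-1 12 4 21 0 9 5 2-2-1-11 3-6-1-6-17-7-20-4-12-11-1-6 3-8 0-21 11-6 6-7z"/><path d="M373 119l-19 1-14 18-21 17 0 4 12 10 0 14 11 2 13-2 4 2 20 18 2 8 38 35 7 13 11-4 17-2 5-5 10 0 4 3 11-29-1-5-6-6-8 4-6 0-14-8-10-10-8-22-18-22-1-8 3-4-1-14-8-4-21 0z"/><path d="M25 195l-8 7 2 11-3 1 1 99 2 0 0-11 3-3 11-2 12 3 13-7 8 7 8 0 9-11 14-8 26-5 18-8 14 0 15 7 7-12 0-4-4-6-22-12-45-10-3-6 0-6-9-2-5-8-12 2-18 12-18 2-2-11z"/><path d="M266 16l-88 0-3 15-2 27 24 7 12 0 10 10 7-6 16-1 22-14-3-23 6-8z"/><path d="M177 16l-147 0 1 6 14 20 2 43-6 10-8 7 2 3 6 6 4 0 8-10 4-8 2-27 12-12 1-19 6-7 11 7 8 0 6-3 3-4 3 9 6 3 4-1 5-6-1-12 6-2 3 2 7 16 11 11 12 5 12 0z"/><path d="M261 425l-13 1 8 29-17 30 15 10 11 0 5-3 6 10-1 11 6 2 10 13 30 0 8-13-5-8-13-12-6-12-1-16-6-7-12 0-12-11-7-7z"/><path d="M527 141l-6 1-2 8-6 36-5 15-2 2-17-2-14 9 8 7 1 5-8 17-3 12 22 12 11 10 17 0 5-2z"/>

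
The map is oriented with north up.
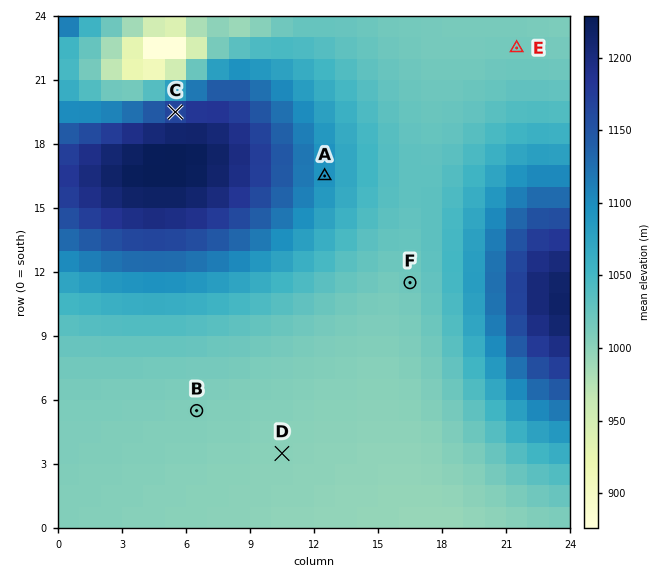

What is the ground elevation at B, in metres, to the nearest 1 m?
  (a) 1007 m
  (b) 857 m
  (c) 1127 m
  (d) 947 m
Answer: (a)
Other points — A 1092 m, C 1169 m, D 1002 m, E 1016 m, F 1018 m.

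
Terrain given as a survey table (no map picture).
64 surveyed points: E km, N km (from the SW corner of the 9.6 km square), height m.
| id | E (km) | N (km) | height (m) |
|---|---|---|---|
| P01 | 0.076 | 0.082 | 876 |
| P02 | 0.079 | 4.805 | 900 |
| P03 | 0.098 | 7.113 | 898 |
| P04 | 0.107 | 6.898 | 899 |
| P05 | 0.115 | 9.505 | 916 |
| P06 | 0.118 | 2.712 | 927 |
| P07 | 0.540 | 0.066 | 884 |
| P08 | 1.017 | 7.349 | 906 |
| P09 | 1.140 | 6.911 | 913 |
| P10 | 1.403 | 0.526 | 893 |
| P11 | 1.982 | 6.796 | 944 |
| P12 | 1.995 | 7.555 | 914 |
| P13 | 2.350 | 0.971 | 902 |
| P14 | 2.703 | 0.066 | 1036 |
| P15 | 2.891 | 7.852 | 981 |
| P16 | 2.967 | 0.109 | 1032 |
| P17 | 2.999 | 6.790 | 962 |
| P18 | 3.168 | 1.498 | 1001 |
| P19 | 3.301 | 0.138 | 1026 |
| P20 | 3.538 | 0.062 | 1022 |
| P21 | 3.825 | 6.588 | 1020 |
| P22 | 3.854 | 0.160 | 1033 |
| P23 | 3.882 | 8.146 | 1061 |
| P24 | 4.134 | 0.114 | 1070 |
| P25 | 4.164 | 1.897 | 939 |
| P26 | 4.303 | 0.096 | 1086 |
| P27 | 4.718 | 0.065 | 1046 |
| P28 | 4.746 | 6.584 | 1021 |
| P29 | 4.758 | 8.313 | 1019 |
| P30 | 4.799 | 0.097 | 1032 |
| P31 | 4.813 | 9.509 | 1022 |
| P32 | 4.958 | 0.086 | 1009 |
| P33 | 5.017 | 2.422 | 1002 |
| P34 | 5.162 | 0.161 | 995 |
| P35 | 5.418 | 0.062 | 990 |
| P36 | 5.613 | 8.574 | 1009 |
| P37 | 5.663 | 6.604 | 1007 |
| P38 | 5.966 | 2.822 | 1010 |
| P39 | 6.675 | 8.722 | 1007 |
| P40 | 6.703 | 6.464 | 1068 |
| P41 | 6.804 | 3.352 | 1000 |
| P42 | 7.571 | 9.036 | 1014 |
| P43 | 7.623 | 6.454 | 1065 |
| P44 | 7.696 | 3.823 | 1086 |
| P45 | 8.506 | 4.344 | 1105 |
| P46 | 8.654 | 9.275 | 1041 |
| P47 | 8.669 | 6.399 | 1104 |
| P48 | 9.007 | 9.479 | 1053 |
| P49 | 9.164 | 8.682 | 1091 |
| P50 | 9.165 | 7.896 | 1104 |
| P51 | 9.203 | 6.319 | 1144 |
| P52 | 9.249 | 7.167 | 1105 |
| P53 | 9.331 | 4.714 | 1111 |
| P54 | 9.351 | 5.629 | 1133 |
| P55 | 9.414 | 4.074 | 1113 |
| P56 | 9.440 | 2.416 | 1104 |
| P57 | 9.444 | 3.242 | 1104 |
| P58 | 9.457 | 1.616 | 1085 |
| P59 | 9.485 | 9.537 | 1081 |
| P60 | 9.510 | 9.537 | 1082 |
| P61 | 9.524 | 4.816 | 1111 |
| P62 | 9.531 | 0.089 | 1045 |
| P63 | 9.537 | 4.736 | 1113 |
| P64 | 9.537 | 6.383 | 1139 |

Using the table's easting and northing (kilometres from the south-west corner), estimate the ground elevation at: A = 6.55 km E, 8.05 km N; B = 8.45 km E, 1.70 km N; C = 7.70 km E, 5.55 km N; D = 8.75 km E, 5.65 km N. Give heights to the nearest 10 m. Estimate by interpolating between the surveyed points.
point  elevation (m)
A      1010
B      1080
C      1050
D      1110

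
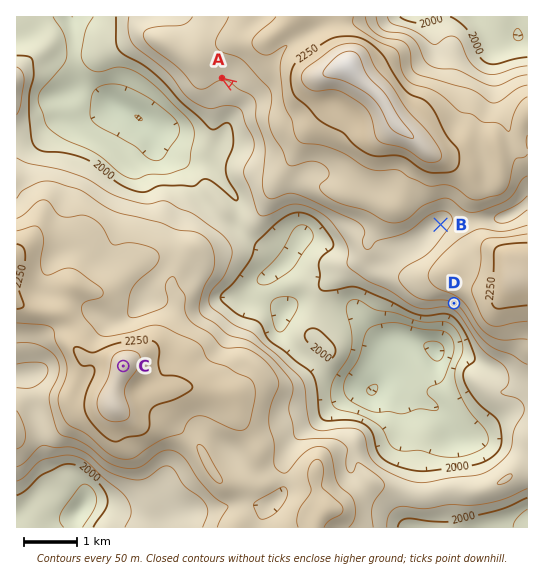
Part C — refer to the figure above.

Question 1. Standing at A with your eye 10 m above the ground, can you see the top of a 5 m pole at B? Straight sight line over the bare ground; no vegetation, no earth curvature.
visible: false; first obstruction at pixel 259 103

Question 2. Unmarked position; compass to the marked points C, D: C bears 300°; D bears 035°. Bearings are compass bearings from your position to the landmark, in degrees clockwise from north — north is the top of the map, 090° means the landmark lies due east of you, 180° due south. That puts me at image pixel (328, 484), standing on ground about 2190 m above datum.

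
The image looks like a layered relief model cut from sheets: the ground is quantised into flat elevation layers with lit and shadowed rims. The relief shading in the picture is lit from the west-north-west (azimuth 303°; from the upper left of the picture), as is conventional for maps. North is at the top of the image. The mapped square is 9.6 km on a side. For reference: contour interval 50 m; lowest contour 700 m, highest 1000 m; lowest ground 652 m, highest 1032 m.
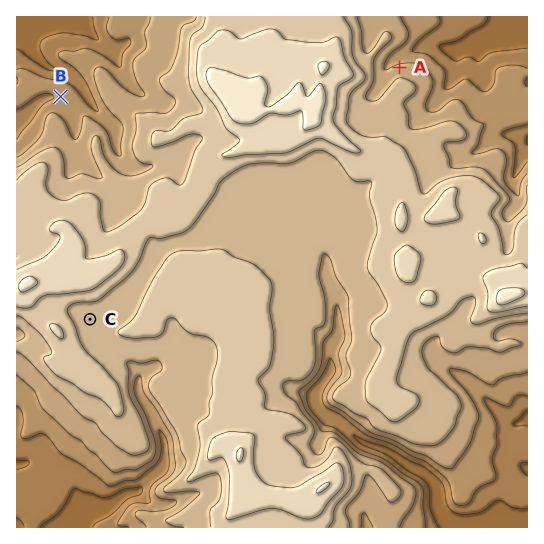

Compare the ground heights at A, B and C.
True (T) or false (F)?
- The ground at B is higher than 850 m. F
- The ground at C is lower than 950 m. T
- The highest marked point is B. F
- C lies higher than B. T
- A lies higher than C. F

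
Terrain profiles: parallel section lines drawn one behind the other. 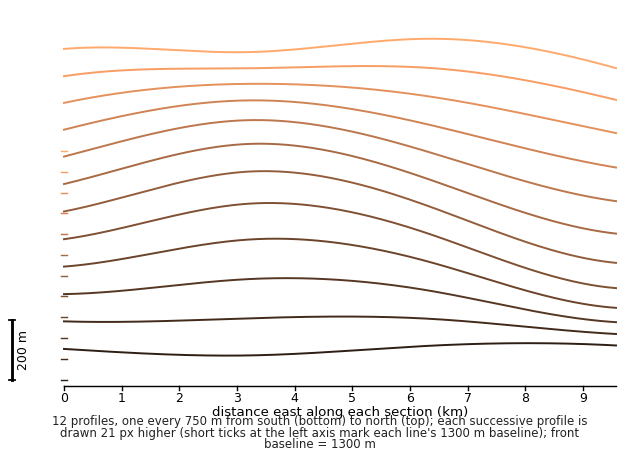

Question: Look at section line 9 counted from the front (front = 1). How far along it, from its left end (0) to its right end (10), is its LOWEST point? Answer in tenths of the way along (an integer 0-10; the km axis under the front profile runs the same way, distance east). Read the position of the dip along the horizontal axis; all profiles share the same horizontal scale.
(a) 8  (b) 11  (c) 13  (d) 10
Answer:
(d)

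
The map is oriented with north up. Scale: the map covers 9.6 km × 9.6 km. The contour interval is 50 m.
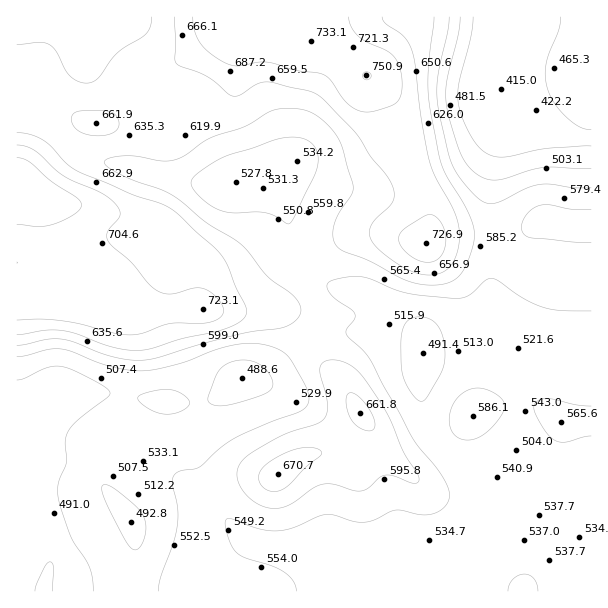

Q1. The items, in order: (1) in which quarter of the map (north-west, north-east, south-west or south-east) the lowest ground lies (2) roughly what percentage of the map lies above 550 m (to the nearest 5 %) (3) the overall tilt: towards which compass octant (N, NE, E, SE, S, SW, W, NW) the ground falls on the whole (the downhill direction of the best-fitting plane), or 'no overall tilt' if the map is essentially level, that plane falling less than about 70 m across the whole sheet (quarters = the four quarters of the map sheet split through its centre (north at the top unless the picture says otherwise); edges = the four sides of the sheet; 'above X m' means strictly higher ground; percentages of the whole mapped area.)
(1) The lowest ground is in the north-east quarter.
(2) Roughly 55 % of the ground is higher than 550 m.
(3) On the whole the ground falls towards the south-east.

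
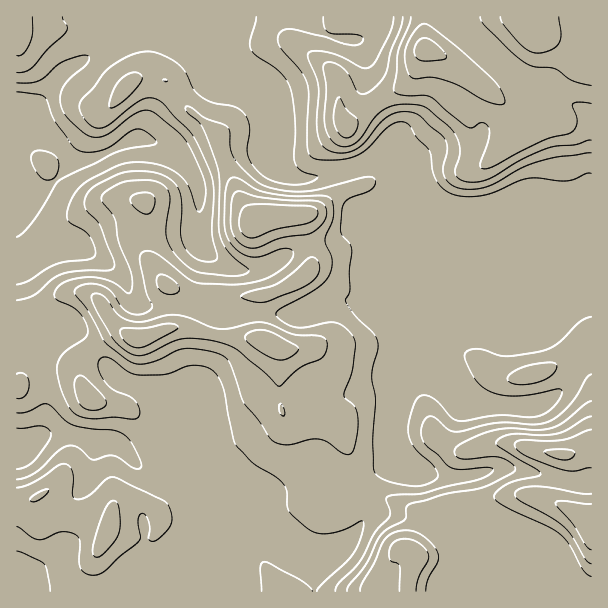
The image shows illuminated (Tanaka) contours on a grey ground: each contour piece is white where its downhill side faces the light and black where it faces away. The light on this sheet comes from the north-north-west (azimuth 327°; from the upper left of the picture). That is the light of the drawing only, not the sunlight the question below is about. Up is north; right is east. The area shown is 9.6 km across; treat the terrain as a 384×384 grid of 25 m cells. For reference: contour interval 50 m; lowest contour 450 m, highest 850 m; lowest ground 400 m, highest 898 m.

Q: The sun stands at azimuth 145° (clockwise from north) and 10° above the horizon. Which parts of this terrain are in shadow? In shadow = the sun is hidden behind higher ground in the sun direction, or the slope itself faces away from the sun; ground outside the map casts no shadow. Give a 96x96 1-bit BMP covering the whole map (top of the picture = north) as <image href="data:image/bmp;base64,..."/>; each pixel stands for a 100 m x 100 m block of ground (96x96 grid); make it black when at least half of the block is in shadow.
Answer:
<image width="96" height="96" href="data:image/bmp;base64,Qk2+BAAAAAAAAD4AAAAoAAAAYAAAAGAAAAABAAEAAAAAAIAEAAATCwAAEwsAAAIAAAAAAAAA////AAAAAAAAAAAAAAAHAAAAAAAAAAAAAAAf4AAAAAAAAAAAAAAf8AAAAAAAAAAAAAAf8AAAAAAAAAAAAAAf+AAAAAAAAAAAAAAf+AAAAAAAAAAAAAAP/AAAAAAAEAAAAAAP/AAAAAAACAAAAAAP/wAAAAAAAAAAAAAH/+AAAAAAAAAAAAAD/+AAAAAAAAAAAAAB/8AAAAAAAAAAAAAB/4AAAAAAAAAAAAAA/wAAAAAAAAAAAAAA/nAAAAMAAAAAAAAA/P+AAB/gDgAAAAAAcf//gP/4DgAAAAAAA/////78BgAAAAAAA/////D+AAAAAAAAB////4D+AAAAAAAAB/8P/AD/AAAAAAAAAfwD8AD/AAAAAAAAAEAAAAD/AAAAAAAAAAAAAAD/AAAAAAAAAAAgB/j+AAAAAAAAAAB///4YAAAAAAAAAAD///8AAAAAAAAAAAD///8AAAAAAAAAAAD///8AAAAAAAAAAAD///8AAAAAAAAAAAD///8AAAAAAAAAAAD///8AAAAAAAAAAAD///4AAAAAAAAAAAA///4AAAAAAAAAAAAOAP4AAAAAAAAAAAAAABgAAAAAAAAAAAAAAAAAAAAAAAAAAAAAPAAAAAAAAAAAAAAAP4AAAAAAAAAAAAAAP8AAAAAAAAAAAAAAP+AA4AAAAAAAAAAAH/AAYAAAAAfAAAAAAPAAADwAH//gAAAAADwAAH+Af//wAAAAAA4AAH/8P//4AAAAAA8AAH/4D4fwAAAAAAAAAH/gBAAAAAAAAAAAAH8AAAAAAAAAAAD4AHwAAAAAAAAAAAD//ngAf8AAAAAAAAD//3AD//gAAAAAAAB//8AD//4AAAAAAAA//wAH//8AAAAAAAA//gAH//+AAAAAAAAf/AAH8D+AAAAAAAAf+AAHwA8AAAAAAAAf4AADAAAAAAAAAAAPwAAAAAAAAAAAAAAPAAAAAAAAAAAAAAAAAAAA8AAAAAAAAAAAAAAA+AAAAAAAAAAAAAAB/AAAAAAAAAAAAAAB/+4AAAAAAAAAAAAB///AAAAAAAAA8AAD///wAAAAAAAA/gAD///wAAAAAAAA//wD///8AAAAAAAA//8H////gAAAAAAA//+H////wAAAAAAA//+H//8BwAEAAAAA//8Pj/4AAAOAAAAAf/4PB/wAAAOAAAAAf/wMA/gAAAMAAAAAB/gAAeAAAAAAAAAAAOAAAAAAAAAAAAAAAAAAAAAAAAAAAAAAAAAAAAAAAAAAAAAAAAAAAABwAAAAAAAAAAAAAADwAAAAAAAAAAAAAAD4AAAAAAAAAAAAAAD4AAAAAAAAAAAAAAH4AAAAAAAAAAAAAAH4GAAAAAAAAAAAAAHwHAAAAAAAAIAAAADgHwAAAAAAAcAAAAAAHwAAAAAAAeAAAAAAHwAAAAAAAfAAAAAcH4AAAAAAAPAAAAA8P4AAAAAAAAAAAAB4P8AAAAAAAAAAAABwP+AAAAAAAAAAAABgP/AAAAAAAAAAAAAAH/AAAAAAAAAAAAAAH/AAAAAAAAAAAAAAH+AAAAA="/>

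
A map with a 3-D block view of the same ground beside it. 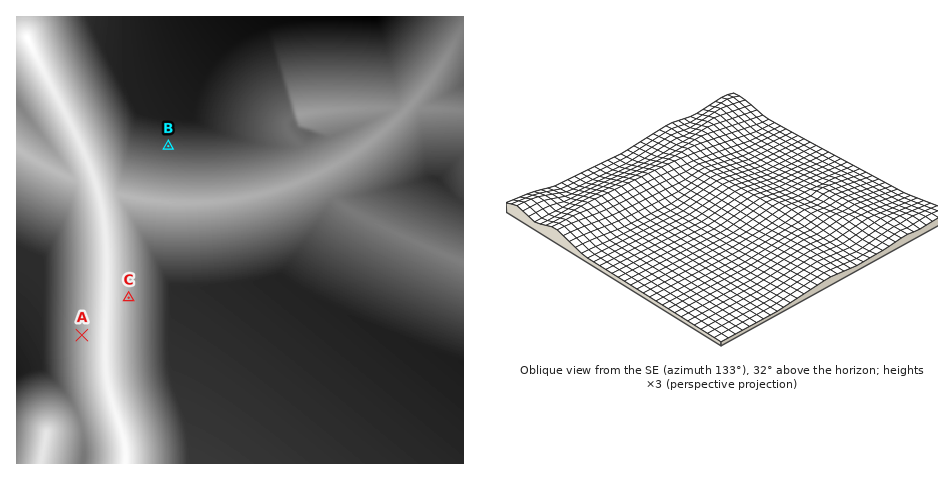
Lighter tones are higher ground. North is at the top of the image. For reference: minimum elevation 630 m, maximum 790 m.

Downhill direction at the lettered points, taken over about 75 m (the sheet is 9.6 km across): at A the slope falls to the W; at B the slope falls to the N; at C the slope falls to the E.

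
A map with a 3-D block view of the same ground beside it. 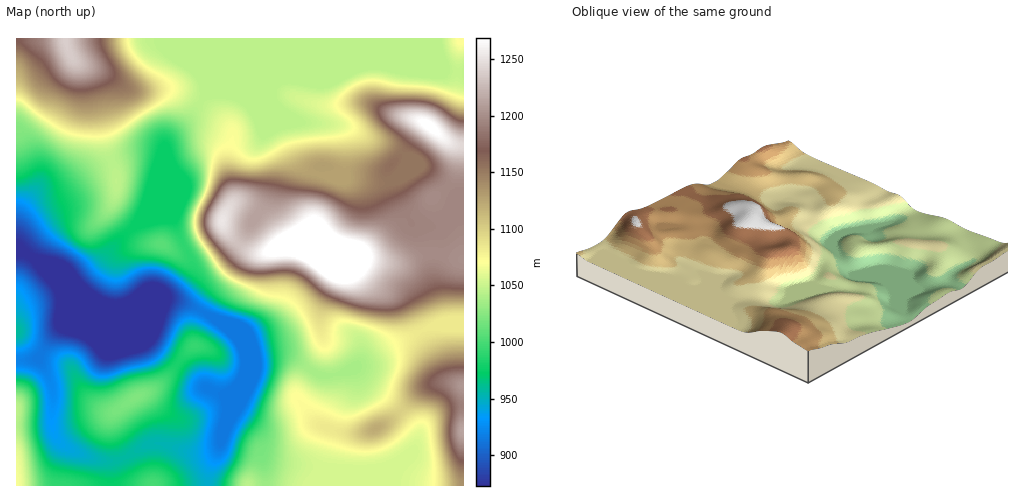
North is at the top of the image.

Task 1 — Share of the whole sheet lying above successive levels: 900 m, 94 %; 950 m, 84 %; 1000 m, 68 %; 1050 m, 48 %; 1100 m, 29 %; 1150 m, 20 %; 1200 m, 10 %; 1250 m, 3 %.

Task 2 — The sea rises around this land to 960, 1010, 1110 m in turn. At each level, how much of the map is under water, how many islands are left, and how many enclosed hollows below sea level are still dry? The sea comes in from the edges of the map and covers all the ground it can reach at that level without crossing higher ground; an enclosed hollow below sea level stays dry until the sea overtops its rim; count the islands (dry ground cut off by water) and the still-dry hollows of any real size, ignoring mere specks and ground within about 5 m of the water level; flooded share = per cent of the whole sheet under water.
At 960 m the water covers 20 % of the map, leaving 1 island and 0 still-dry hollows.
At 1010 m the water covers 34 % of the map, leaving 1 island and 0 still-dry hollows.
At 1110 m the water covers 72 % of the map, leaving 1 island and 0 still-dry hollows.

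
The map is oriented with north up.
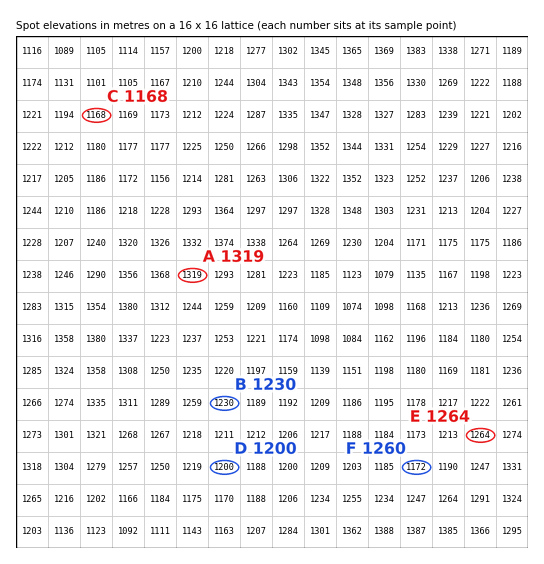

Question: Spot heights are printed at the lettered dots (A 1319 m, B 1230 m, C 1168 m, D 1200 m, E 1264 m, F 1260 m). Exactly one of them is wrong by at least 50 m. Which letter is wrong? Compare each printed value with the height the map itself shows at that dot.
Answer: F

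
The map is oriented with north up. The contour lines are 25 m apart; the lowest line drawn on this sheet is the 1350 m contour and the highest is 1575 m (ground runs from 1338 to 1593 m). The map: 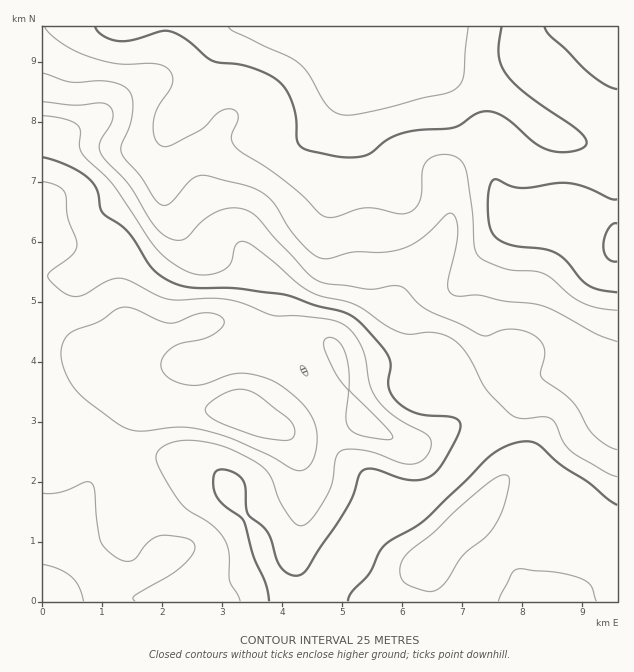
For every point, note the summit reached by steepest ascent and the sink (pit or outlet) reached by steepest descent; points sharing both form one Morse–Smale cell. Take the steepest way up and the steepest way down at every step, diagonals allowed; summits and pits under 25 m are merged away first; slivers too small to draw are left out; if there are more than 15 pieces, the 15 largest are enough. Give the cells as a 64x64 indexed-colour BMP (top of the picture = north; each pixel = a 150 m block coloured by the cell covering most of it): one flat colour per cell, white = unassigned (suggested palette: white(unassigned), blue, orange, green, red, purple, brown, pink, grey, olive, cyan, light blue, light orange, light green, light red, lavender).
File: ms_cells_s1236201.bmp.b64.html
<image width="64" height="64" href="data:image/bmp;base64,Qk12CAAAAAAAAHYAAAAoAAAAQAAAAEAAAAABAAQAAAAAAAAIAAATCwAAEwsAABAAAAAAAAAA////ALR3HwAOf/8ALKAsACgn1gC9Z5QAS1aMAMJ34wB/f38AIr28AM++FwDox64AeLv/AIrfmACWmP8A1bDFAEREREREREREREEREREREREiIiIiIiIiIiIiIiIiIiIiRERERERERERERBERERERESIiIiIiIiIiIiIiIiIiIiJERERERERERERERBERERERIiIiIiIiIiIiIiIiIiIiIkRERERERERERERERBERERESIiIiIiIiIiIiIiIiIiIiREREREREREREREREQREREREiIiIiIiIiIiIiIiIiIiJERERERERERERERERBERERESIiIiIiIiIiIiIiIiIiIkRERERERERERERERBEREREREiIiIiIiIiIiIiIiIiIiREREREREREREREREERERERERIiIiIiIiIiIiIiIiIiJEREREREREREREREEREREREREiIiIiIiIiIiIiIiIiIkREREREREREREREQRERERERERIiIiIiIiIiIiIiIiIiREREREREREREREQRERERERERESIiIiIiIiIiIiIiIiJEREREREREREREQREREREREREREREiIiIiIiIiIiIiIkRERERERERERERBEREREREREREREREiIiIiIiIiIiIiRERERERERERERBERERERERERERERERIiIiIiIiIiIiJERERERERERERBERERERERERERERERESIiIiIiIiIiIkREREREREREQREREREREREREREREREREiIiIiIiIiIiREREREERERERERERERERERERERERERESIiIiIiIiIiJERERBEREREREREREREREREREREREREREiIiIiIiIiIkRERBEREREREREREREREREREREREREREREiIiIiIiIiREERERERERERERERERERERERERERERERERIiIiIiIiIRERERERERERERERERERERERERERERERERESIiIiIiIhERERERERERERERERERERERERERERERERERIiIiIiIiERERERERERERERERERERERERERERERERERESIiIiIiIRERERERERERERERERERERERERERERERERERIiIiIiIRERERERERERERERERERERERERERERERERERESIiIiIRERERERERERERERERERERERERERERERERERERERIiIREREREREREREREREREREREREzMzMzMzEzMxERERERERMxEREREREREREREREREREREREzMzMzMzMzMRERMzMzMzEREREREREREREREREREREREREzMzMzMzMzMzMzMzMzMRERERERERERERERERERERERERMzMzMzMzMzMzMzMzMxERERERERERERERERERERERERETMzMzMzMzMzMzMzMzERERERERERERERERERERERERERMzMzMzMzMzMzMzMzMREREREREREREREREREREREREREzMzMzMzMzMzMzMzMxERERERERERERERERERERERERERMzMzMzMzMzMzMzMzEREREREREREREREREREREREREREzMzMzMzMzMzMzMzMRERERERERERERERERERERERERERMzMzMzMzMzMzMzMxERERERERERERERERERERERERERETMzMzMzMzMzMzMzEREREREREREREREREREREREREREREzMzMzMzMzMzMzMRERERERERERERERERERERERERERERMzMzMzMzMzMzMxEREREREREREREREREREREREREREREzMzMzMzMzMzMzERERERERERERERERERERERERERERERMzMzMzMzMzMzMREREREREREREREREREREREREREREREzMzMzMzMzMzMxERERERERERERERERERERERERERERETMzMzMzMzMzMzERERERERERERERERERERERERERERERMzMzMzMzMzMzMREREREREREREREREREREREREREREREzMzMzMzMzMzMxERERERERERERERERERERERERERERETMzMzMzMzMzMzERERERERERERERERERERERERERERERMzMzMzMzMzMzMREREREREREREREREREREREREREREREzMzMzMzMzMzMxERERERERERERERERERERERERERERERMzMzMxERERERERERERERERERERERERERERERERERERETMzMxEREREREREREREREREREREREREREREREREREREREzMxERERERERERERERERERERERERERERERERERERERERMxERERERERERERERERERERERERERERERERERERERERERERERERERERERERERERERERERERERERERERERERERERERERERERERERERERERERERERERERERERERERERERERERERERERERERERERERERERERERERERERERERERERERERERERERERERERERERERERERERERERERERERERERERERERERERERERERERERERERERERERERERERERERERERERERERERERERERERERERERERERERERERERERERERERERERERERERERERERERERERERERERERERERERERERERERERERERERERERERERERERERERERERERERERERERERERERERERERERERERERERERERERERERERERERERERERERERERERERERERERERERERERERERERERERERERERERERERERERERERERERERERERERERERERERERERERERERERERERERERERERER"/>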